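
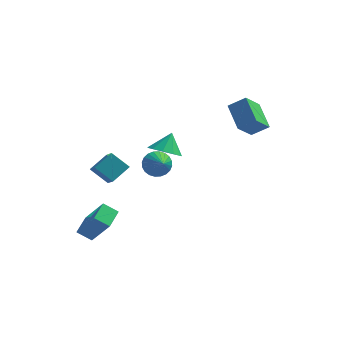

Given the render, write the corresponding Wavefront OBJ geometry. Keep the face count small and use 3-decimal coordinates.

v -0.424 -1.007 2.279
v 0.484 -0.784 1.927
v -0.196 -0.233 3.361
v 0.087 -0.363 1.71
v -0.506 -0.189 1.71
v -1.068 -0.327 1.928
v -1.384 -0.725 2.28
v -1.333 -1.231 2.631
v -0.936 -1.651 2.848
v -0.343 -1.826 2.848
v 0.219 -1.688 2.63
v 0.535 -1.29 2.278
v -3.093 -3.013 0.671
v -2.463 -4.27 1.696
v -4.127 -2.849 1.507
v -3.497 -4.106 2.532
v -2.403 -2.114 1.348
v -1.773 -3.371 2.373
v -3.437 -1.95 2.184
v -2.807 -3.207 3.209
v -1.92 3.382 -1.681
v -1.612 3.017 -2.456
v -1.32 2.438 -0.999
v -1.349 3.242 -2.376
v -1.173 3.488 -2.19
v -1.111 3.718 -1.927
v -1.172 3.897 -1.626
v -1.346 3.997 -1.334
v -1.608 4.004 -1.094
v -1.918 3.916 -0.944
v -2.227 3.747 -0.906
v -2.49 3.522 -0.986
v -2.666 3.276 -1.172
v -2.729 3.046 -1.435
v -2.668 2.867 -1.736
v -2.493 2.767 -2.028
v -2.231 2.76 -2.268
v -1.922 2.848 -2.418
v 2.185 3.273 3.798
v 3.177 3.434 4.489
v 2.763 4.336 2.72
v 3.756 4.497 3.412
v 3.044 1.883 2.888
v 4.037 2.044 3.58
v 3.623 2.946 1.811
v 4.615 3.107 2.502
v -4.618 -4.05 -2.862
v -3.434 -4.633 -1.126
v -4.466 -2.77 -2.535
v -3.283 -3.353 -0.8
v -3.777 -4.007 -3.42
v -2.594 -4.59 -1.685
v -3.626 -2.727 -3.094
v -2.442 -3.31 -1.358
f 2 1 4
f 2 4 3
f 4 1 5
f 4 5 3
f 5 1 6
f 5 6 3
f 6 1 7
f 6 7 3
f 7 1 8
f 7 8 3
f 8 1 9
f 8 9 3
f 9 1 10
f 9 10 3
f 10 1 11
f 10 11 3
f 11 1 12
f 11 12 3
f 12 1 2
f 12 2 3
f 14 16 13
f 17 14 13
f 13 16 15
f 15 17 13
f 14 20 16
f 18 14 17
f 18 20 14
f 16 20 15
f 19 17 15
f 15 20 19
f 19 18 17
f 20 18 19
f 22 21 24
f 22 24 23
f 24 21 25
f 24 25 23
f 25 21 26
f 25 26 23
f 26 21 27
f 26 27 23
f 27 21 28
f 27 28 23
f 28 21 29
f 28 29 23
f 29 21 30
f 29 30 23
f 30 21 31
f 30 31 23
f 31 21 32
f 31 32 23
f 32 21 33
f 32 33 23
f 33 21 34
f 33 34 23
f 34 21 35
f 34 35 23
f 35 21 36
f 35 36 23
f 36 21 37
f 36 37 23
f 37 21 38
f 37 38 23
f 38 21 22
f 38 22 23
f 40 42 39
f 43 40 39
f 39 42 41
f 41 43 39
f 40 46 42
f 44 40 43
f 44 46 40
f 42 46 41
f 45 43 41
f 41 46 45
f 45 44 43
f 46 44 45
f 48 50 47
f 51 48 47
f 47 50 49
f 49 51 47
f 48 54 50
f 52 48 51
f 52 54 48
f 50 54 49
f 53 51 49
f 49 54 53
f 53 52 51
f 54 52 53



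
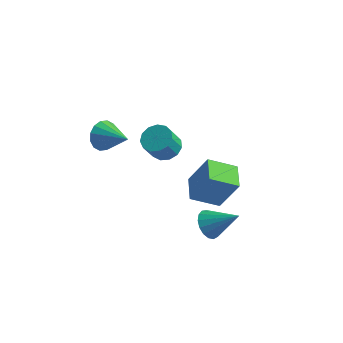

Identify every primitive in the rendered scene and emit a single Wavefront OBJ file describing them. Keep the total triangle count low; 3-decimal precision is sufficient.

v -3.27 -0.141 3.183
v -2.834 0.403 2.662
v -1.77 -0.659 3.897
v -2.926 0.644 3.031
v -3.111 0.675 3.441
v -3.338 0.487 3.782
v -3.547 0.131 3.962
v -3.681 -0.298 3.933
v -3.706 -0.684 3.704
v -3.613 -0.926 3.335
v -3.429 -0.956 2.925
v -3.202 -0.769 2.585
v -2.993 -0.413 2.404
v -2.859 0.016 2.433
v 2.879 -2.034 0.274
v 3.336 -1.787 -0.36
v 4.301 -1.866 1.366
v 3.187 -1.454 -0.216
v 2.967 -1.253 0.04
v 2.726 -1.232 0.35
v 2.521 -1.395 0.642
v 2.398 -1.704 0.85
v 2.385 -2.088 0.927
v 2.485 -2.461 0.854
v 2.676 -2.735 0.648
v 2.913 -2.849 0.357
v 3.142 -2.777 0.047
v 3.311 -2.534 -0.211
v 3.381 -2.177 -0.358
v -1.195 2.638 0.521
v -0.737 1.963 0.281
v -1.007 1.368 1.439
v -1.465 2.042 1.679
v -0.434 2.26 0.504
v -0.704 1.664 1.662
v -0.373 2.676 0.733
v -0.643 2.081 1.891
v -0.572 3.08 0.894
v -0.843 2.485 2.052
v -0.97 3.344 0.937
v -1.24 2.749 2.095
v -1.439 3.384 0.847
v -1.709 2.788 2.006
v -1.83 3.186 0.655
v -2.101 2.591 1.813
v -2.02 2.815 0.419
v -2.29 2.219 1.578
v -1.948 2.387 0.216
v -2.218 1.792 1.375
v -1.636 2.039 0.11
v -1.907 1.443 1.268
v -1.185 1.881 0.134
v -1.455 1.285 1.292
v 1.26 -0.366 0.054
v 2.174 -0.189 1.824
v 0.688 0.889 0.224
v 1.603 1.066 1.994
v 2.537 0.314 -0.674
v 3.452 0.491 1.096
v 1.966 1.569 -0.504
v 2.88 1.746 1.266
f 2 1 4
f 2 4 3
f 4 1 5
f 4 5 3
f 5 1 6
f 5 6 3
f 6 1 7
f 6 7 3
f 7 1 8
f 7 8 3
f 8 1 9
f 8 9 3
f 9 1 10
f 9 10 3
f 10 1 11
f 10 11 3
f 11 1 12
f 11 12 3
f 12 1 13
f 12 13 3
f 13 1 14
f 13 14 3
f 14 1 2
f 14 2 3
f 16 15 18
f 16 18 17
f 18 15 19
f 18 19 17
f 19 15 20
f 19 20 17
f 20 15 21
f 20 21 17
f 21 15 22
f 21 22 17
f 22 15 23
f 22 23 17
f 23 15 24
f 23 24 17
f 24 15 25
f 24 25 17
f 25 15 26
f 25 26 17
f 26 15 27
f 26 27 17
f 27 15 28
f 27 28 17
f 28 15 29
f 28 29 17
f 29 15 16
f 29 16 17
f 31 30 34
f 31 34 32
f 32 34 35
f 32 35 33
f 34 30 36
f 34 36 35
f 35 36 37
f 35 37 33
f 36 30 38
f 36 38 37
f 37 38 39
f 37 39 33
f 38 30 40
f 38 40 39
f 39 40 41
f 39 41 33
f 40 30 42
f 40 42 41
f 41 42 43
f 41 43 33
f 42 30 44
f 42 44 43
f 43 44 45
f 43 45 33
f 44 30 46
f 44 46 45
f 45 46 47
f 45 47 33
f 46 30 48
f 46 48 47
f 47 48 49
f 47 49 33
f 48 30 50
f 48 50 49
f 49 50 51
f 49 51 33
f 50 30 52
f 50 52 51
f 51 52 53
f 51 53 33
f 52 30 31
f 52 31 53
f 53 31 32
f 53 32 33
f 55 57 54
f 58 55 54
f 54 57 56
f 56 58 54
f 55 61 57
f 59 55 58
f 59 61 55
f 57 61 56
f 60 58 56
f 56 61 60
f 60 59 58
f 61 59 60



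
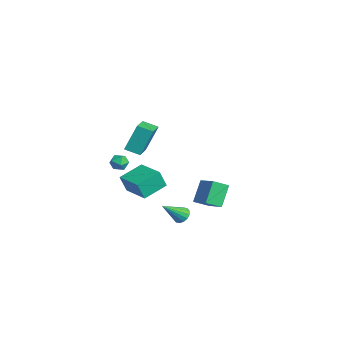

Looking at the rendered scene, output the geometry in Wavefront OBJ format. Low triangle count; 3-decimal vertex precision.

v -2.209 2.705 -3.62
v -2.204 1.705 -3.094
v -0.783 3.038 -3.002
v -0.777 2.038 -2.476
v -1.463 2.002 -4.964
v -1.457 1.002 -4.438
v -0.036 2.335 -4.346
v -0.031 1.335 -3.82
v 1.265 -3.655 2.58
v 1.104 -2.845 4.236
v 1.75 -2.862 2.239
v 1.589 -2.052 3.895
v 2.991 -4.468 3.145
v 2.83 -3.658 4.801
v 3.476 -3.675 2.804
v 3.315 -2.865 4.46
v 1.955 -0.777 -3.426
v 2.541 -0.608 -3.404
v 2.285 -2.063 -2.254
v 2.398 -0.439 -3.179
v 2.137 -0.36 -3.019
v 1.827 -0.394 -2.969
v 1.552 -0.53 -3.041
v 1.384 -0.732 -3.216
v 1.37 -0.947 -3.447
v 1.512 -1.116 -3.673
v 1.773 -1.194 -3.832
v 2.083 -1.161 -3.883
v 2.359 -1.025 -3.811
v 2.526 -0.822 -3.636
v -1.461 -3.661 -0.08
v -1.04 -3.231 -0.301
v -0.68 -4.229 0.301
v -0.259 -3.799 0.08
v -0.649 -3.646 0.566
v -1.131 -3.295 0.33
v -0.589 -4.165 -0.33
v -1.071 -3.814 -0.566
v -0.501 -3.542 -0.456
v -0.538 -3.221 0.098
v -1.182 -4.239 -0.098
v -1.219 -3.918 0.456
v 1.239 -3.87 -1.205
v 1.261 -4.289 -0.049
v 0.7 -2.407 -0.665
v 0.722 -2.826 0.491
v 2.978 -3.294 -1.031
v 3 -3.713 0.125
v 2.439 -1.831 -0.491
v 2.461 -2.25 0.665
f 2 4 1
f 5 2 1
f 1 4 3
f 3 5 1
f 2 8 4
f 6 2 5
f 6 8 2
f 4 8 3
f 7 5 3
f 3 8 7
f 7 6 5
f 8 6 7
f 10 12 9
f 13 10 9
f 9 12 11
f 11 13 9
f 10 16 12
f 14 10 13
f 14 16 10
f 12 16 11
f 15 13 11
f 11 16 15
f 15 14 13
f 16 14 15
f 18 17 20
f 18 20 19
f 20 17 21
f 20 21 19
f 21 17 22
f 21 22 19
f 22 17 23
f 22 23 19
f 23 17 24
f 23 24 19
f 24 17 25
f 24 25 19
f 25 17 26
f 25 26 19
f 26 17 27
f 26 27 19
f 27 17 28
f 27 28 19
f 28 17 29
f 28 29 19
f 29 17 30
f 29 30 19
f 30 17 18
f 30 18 19
f 31 42 36
f 31 36 32
f 31 32 38
f 31 38 41
f 31 41 42
f 32 36 40
f 36 42 35
f 42 41 33
f 41 38 37
f 38 32 39
f 34 40 35
f 34 35 33
f 34 33 37
f 34 37 39
f 34 39 40
f 35 40 36
f 33 35 42
f 37 33 41
f 39 37 38
f 40 39 32
f 44 46 43
f 47 44 43
f 43 46 45
f 45 47 43
f 44 50 46
f 48 44 47
f 48 50 44
f 46 50 45
f 49 47 45
f 45 50 49
f 49 48 47
f 50 48 49



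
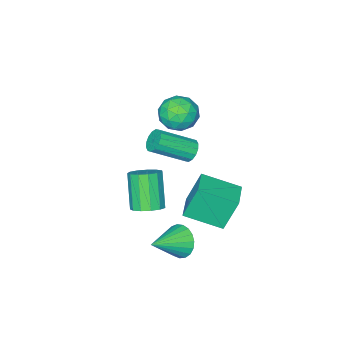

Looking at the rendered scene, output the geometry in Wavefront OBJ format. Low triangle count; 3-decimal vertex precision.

v -0.189 -1.217 -4.043
v 0.577 -1.352 -3.816
v -0.066 -2.259 -2.19
v -0.831 -2.123 -2.417
v 0.459 -0.949 -3.638
v -0.183 -1.855 -2.011
v 0.136 -0.631 -3.589
v -0.506 -1.537 -1.962
v -0.29 -0.498 -3.683
v -0.933 -1.405 -2.056
v -0.685 -0.594 -3.892
v -1.327 -1.501 -2.266
v -0.921 -0.888 -4.15
v -1.564 -1.794 -2.523
v -0.926 -1.286 -4.373
v -1.568 -2.192 -2.746
v -0.696 -1.662 -4.492
v -1.338 -2.568 -2.865
v -0.305 -1.897 -4.468
v -0.948 -2.803 -2.841
v 0.123 -1.916 -4.31
v -0.52 -2.822 -2.683
v 0.451 -1.713 -4.067
v -0.191 -2.619 -2.44
v 0.423 1.618 -3.985
v 0.763 1.286 -4.737
v 2.037 1.522 -3.215
v 0.808 1.65 -4.787
v 0.786 2.008 -4.697
v 0.702 2.299 -4.485
v 0.57 2.472 -4.186
v 0.412 2.498 -3.852
v 0.257 2.371 -3.541
v 0.13 2.114 -3.307
v 0.053 1.772 -3.19
v 0.041 1.402 -3.21
v 0.095 1.07 -3.365
v 0.206 0.833 -3.626
v 0.354 0.731 -3.95
v 0.514 0.783 -4.279
v 0.659 0.979 -4.558
v -3.931 -2.437 -2.952
v -3.486 -2.105 -3.291
v -1.985 -3.031 -2.227
v -2.429 -3.363 -1.888
v -3.555 -1.911 -3.024
v -2.054 -2.838 -1.96
v -3.725 -1.858 -2.739
v -2.224 -2.785 -1.675
v -3.95 -1.96 -2.51
v -2.448 -2.887 -1.446
v -4.169 -2.19 -2.4
v -2.668 -3.116 -1.336
v -4.325 -2.486 -2.438
v -2.824 -3.412 -1.374
v -4.375 -2.769 -2.613
v -2.874 -3.695 -1.549
v -4.306 -2.962 -2.88
v -2.805 -3.889 -1.816
v -4.136 -3.015 -3.165
v -2.635 -3.942 -2.101
v -3.912 -2.913 -3.394
v -2.41 -3.84 -2.33
v -3.692 -2.684 -3.504
v -2.191 -3.61 -2.44
v -3.536 -2.388 -3.466
v -2.035 -3.314 -2.402
v -2.16 1.86 -3.384
v -2.744 2.207 -1.663
v -1.092 2.795 -3.21
v -1.676 3.142 -1.489
v -1.024 0.438 -2.711
v -1.608 0.785 -0.99
v 0.044 1.373 -2.537
v -0.54 1.72 -0.816
v -2.613 -0.672 1.219
v -1.695 -0.342 1.436
v -2.345 -1.998 2.104
v -1.427 -1.668 2.321
v -2.227 -1.203 2.697
v -2.393 -0.383 2.15
v -1.647 -1.957 1.39
v -1.813 -1.137 0.843
v -1.098 -1.136 1.542
v -1.457 -0.67 2.349
v -2.583 -1.67 1.191
v -2.942 -1.204 1.998
v -2.177 -0.39 1.25
v -1.863 -1.95 2.29
v -2.333 -1.676 2.511
v -1.794 -1.482 2.638
v -2.587 -0.415 1.67
v -2.048 -0.221 1.797
v -2.361 -0.727 2.538
v -1.992 -2.119 1.743
v -1.453 -1.925 1.87
v -2.246 -0.858 0.902
v -1.707 -0.664 1.029
v -1.679 -1.613 1.002
v -1.287 -0.664 1.44
v -1.13 -1.443 1.96
v -1.259 -1.613 1.413
v -1.356 -1.131 1.091
v -1.498 -0.39 1.914
v -1.341 -1.169 2.434
v -1.811 -0.895 2.655
v -1.908 -0.414 2.334
v -1.147 -0.856 1.976
v -2.699 -1.171 1.106
v -2.542 -1.95 1.626
v -2.132 -1.926 1.206
v -2.229 -1.445 0.885
v -2.91 -0.897 1.58
v -2.753 -1.676 2.1
v -2.684 -1.209 2.449
v -2.781 -0.727 2.127
v -2.893 -1.484 1.564
f 2 1 5
f 2 5 3
f 3 5 6
f 3 6 4
f 5 1 7
f 5 7 6
f 6 7 8
f 6 8 4
f 7 1 9
f 7 9 8
f 8 9 10
f 8 10 4
f 9 1 11
f 9 11 10
f 10 11 12
f 10 12 4
f 11 1 13
f 11 13 12
f 12 13 14
f 12 14 4
f 13 1 15
f 13 15 14
f 14 15 16
f 14 16 4
f 15 1 17
f 15 17 16
f 16 17 18
f 16 18 4
f 17 1 19
f 17 19 18
f 18 19 20
f 18 20 4
f 19 1 21
f 19 21 20
f 20 21 22
f 20 22 4
f 21 1 23
f 21 23 22
f 22 23 24
f 22 24 4
f 23 1 2
f 23 2 24
f 24 2 3
f 24 3 4
f 26 25 28
f 26 28 27
f 28 25 29
f 28 29 27
f 29 25 30
f 29 30 27
f 30 25 31
f 30 31 27
f 31 25 32
f 31 32 27
f 32 25 33
f 32 33 27
f 33 25 34
f 33 34 27
f 34 25 35
f 34 35 27
f 35 25 36
f 35 36 27
f 36 25 37
f 36 37 27
f 37 25 38
f 37 38 27
f 38 25 39
f 38 39 27
f 39 25 40
f 39 40 27
f 40 25 41
f 40 41 27
f 41 25 26
f 41 26 27
f 43 42 46
f 43 46 44
f 44 46 47
f 44 47 45
f 46 42 48
f 46 48 47
f 47 48 49
f 47 49 45
f 48 42 50
f 48 50 49
f 49 50 51
f 49 51 45
f 50 42 52
f 50 52 51
f 51 52 53
f 51 53 45
f 52 42 54
f 52 54 53
f 53 54 55
f 53 55 45
f 54 42 56
f 54 56 55
f 55 56 57
f 55 57 45
f 56 42 58
f 56 58 57
f 57 58 59
f 57 59 45
f 58 42 60
f 58 60 59
f 59 60 61
f 59 61 45
f 60 42 62
f 60 62 61
f 61 62 63
f 61 63 45
f 62 42 64
f 62 64 63
f 63 64 65
f 63 65 45
f 64 42 66
f 64 66 65
f 65 66 67
f 65 67 45
f 66 42 43
f 66 43 67
f 67 43 44
f 67 44 45
f 69 71 68
f 72 69 68
f 68 71 70
f 70 72 68
f 69 75 71
f 73 69 72
f 73 75 69
f 71 75 70
f 74 72 70
f 70 75 74
f 74 73 72
f 75 73 74
f 76 113 92
f 113 87 116
f 92 116 81
f 113 116 92
f 76 92 88
f 92 81 93
f 88 93 77
f 92 93 88
f 76 88 97
f 88 77 98
f 97 98 83
f 88 98 97
f 76 97 109
f 97 83 112
f 109 112 86
f 97 112 109
f 76 109 113
f 109 86 117
f 113 117 87
f 109 117 113
f 77 93 104
f 93 81 107
f 104 107 85
f 93 107 104
f 81 116 94
f 116 87 115
f 94 115 80
f 116 115 94
f 87 117 114
f 117 86 110
f 114 110 78
f 117 110 114
f 86 112 111
f 112 83 99
f 111 99 82
f 112 99 111
f 83 98 103
f 98 77 100
f 103 100 84
f 98 100 103
f 79 105 91
f 105 85 106
f 91 106 80
f 105 106 91
f 79 91 89
f 91 80 90
f 89 90 78
f 91 90 89
f 79 89 96
f 89 78 95
f 96 95 82
f 89 95 96
f 79 96 101
f 96 82 102
f 101 102 84
f 96 102 101
f 79 101 105
f 101 84 108
f 105 108 85
f 101 108 105
f 80 106 94
f 106 85 107
f 94 107 81
f 106 107 94
f 78 90 114
f 90 80 115
f 114 115 87
f 90 115 114
f 82 95 111
f 95 78 110
f 111 110 86
f 95 110 111
f 84 102 103
f 102 82 99
f 103 99 83
f 102 99 103
f 85 108 104
f 108 84 100
f 104 100 77
f 108 100 104



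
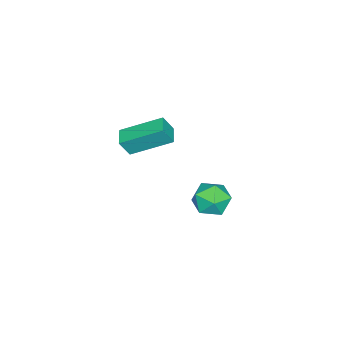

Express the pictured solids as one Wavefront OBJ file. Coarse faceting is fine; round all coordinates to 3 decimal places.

v 1.221 3.768 -2.49
v 2.196 3.908 -2.405
v 1.304 2.552 -1.455
v 2.279 2.692 -1.37
v 1.651 3.361 -1.004
v 1.599 4.113 -1.644
v 1.901 2.347 -2.216
v 1.849 3.099 -2.856
v 2.616 3.03 -2.236
v 2.461 3.656 -1.487
v 1.039 2.804 -2.373
v 0.884 3.43 -1.624
v 3.563 0.23 2.511
v 3.85 -0.129 3.354
v 2.924 1.953 3.462
v 3.211 1.595 4.305
v 4.349 0.585 2.395
v 4.636 0.227 3.238
v 3.71 2.309 3.346
v 3.997 1.95 4.189
f 1 12 6
f 1 6 2
f 1 2 8
f 1 8 11
f 1 11 12
f 2 6 10
f 6 12 5
f 12 11 3
f 11 8 7
f 8 2 9
f 4 10 5
f 4 5 3
f 4 3 7
f 4 7 9
f 4 9 10
f 5 10 6
f 3 5 12
f 7 3 11
f 9 7 8
f 10 9 2
f 14 16 13
f 17 14 13
f 13 16 15
f 15 17 13
f 14 20 16
f 18 14 17
f 18 20 14
f 16 20 15
f 19 17 15
f 15 20 19
f 19 18 17
f 20 18 19



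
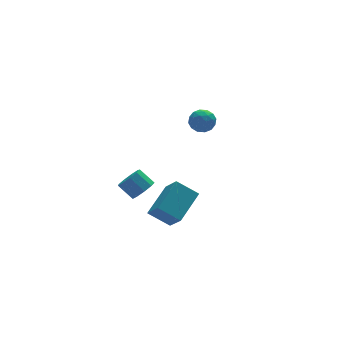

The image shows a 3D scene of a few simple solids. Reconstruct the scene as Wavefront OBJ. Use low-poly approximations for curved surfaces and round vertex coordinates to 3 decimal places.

v -2.378 -4.405 -2.27
v -0.782 -3.297 -1.349
v -2.491 -3.298 -3.407
v -0.895 -2.19 -2.486
v -1.385 -5.15 -3.094
v 0.211 -4.042 -2.173
v -1.498 -4.043 -4.231
v 0.098 -2.935 -3.31
v 3.433 3.931 -1.771
v 4.284 4.034 -1.866
v 3.596 2.546 -1.814
v 4.447 2.649 -1.909
v 4.069 2.85 -1.16
v 3.968 3.706 -1.134
v 3.912 2.874 -2.546
v 3.811 3.73 -2.52
v 4.58 3.381 -2.345
v 4.677 3.366 -1.488
v 3.203 3.214 -2.192
v 3.3 3.199 -1.335
v 3.844 4.104 -1.815
v 4.036 2.476 -1.865
v 3.814 2.594 -1.425
v 4.314 2.655 -1.481
v 3.658 3.911 -1.384
v 4.158 3.972 -1.44
v 4.032 3.276 -1.025
v 3.722 2.608 -2.24
v 4.222 2.669 -2.296
v 3.566 3.925 -2.199
v 4.066 3.986 -2.255
v 3.848 3.304 -2.655
v 4.518 3.781 -2.152
v 4.614 2.967 -2.177
v 4.3 3.099 -2.552
v 4.24 3.602 -2.536
v 4.575 3.772 -1.648
v 4.671 2.958 -1.674
v 4.449 3.076 -1.234
v 4.39 3.579 -1.218
v 4.749 3.388 -1.93
v 3.209 3.622 -2.006
v 3.305 2.808 -2.032
v 3.49 3.001 -2.462
v 3.431 3.504 -2.446
v 3.266 3.613 -1.503
v 3.362 2.799 -1.528
v 3.64 2.978 -1.144
v 3.58 3.481 -1.128
v 3.131 3.192 -1.75
v -2.522 -2.882 -1.842
v -2.257 -3.328 -1.246
v -2.794 -2.624 -0.481
v -3.058 -2.178 -1.078
v -1.901 -2.937 -1.356
v -2.438 -2.233 -0.592
v -1.835 -2.52 -1.694
v -2.372 -1.816 -0.929
v -2.091 -2.273 -2.101
v -2.627 -1.568 -1.336
v -2.548 -2.31 -2.387
v -3.084 -1.606 -1.622
v -2.992 -2.616 -2.418
v -3.529 -1.911 -1.653
v -3.217 -3.045 -2.18
v -3.754 -2.341 -1.415
v -3.116 -3.399 -1.784
v -3.653 -2.695 -1.019
v -2.737 -3.511 -1.415
v -3.274 -2.806 -0.65
f 2 4 1
f 5 2 1
f 1 4 3
f 3 5 1
f 2 8 4
f 6 2 5
f 6 8 2
f 4 8 3
f 7 5 3
f 3 8 7
f 7 6 5
f 8 6 7
f 9 46 25
f 46 20 49
f 25 49 14
f 46 49 25
f 9 25 21
f 25 14 26
f 21 26 10
f 25 26 21
f 9 21 30
f 21 10 31
f 30 31 16
f 21 31 30
f 9 30 42
f 30 16 45
f 42 45 19
f 30 45 42
f 9 42 46
f 42 19 50
f 46 50 20
f 42 50 46
f 10 26 37
f 26 14 40
f 37 40 18
f 26 40 37
f 14 49 27
f 49 20 48
f 27 48 13
f 49 48 27
f 20 50 47
f 50 19 43
f 47 43 11
f 50 43 47
f 19 45 44
f 45 16 32
f 44 32 15
f 45 32 44
f 16 31 36
f 31 10 33
f 36 33 17
f 31 33 36
f 12 38 24
f 38 18 39
f 24 39 13
f 38 39 24
f 12 24 22
f 24 13 23
f 22 23 11
f 24 23 22
f 12 22 29
f 22 11 28
f 29 28 15
f 22 28 29
f 12 29 34
f 29 15 35
f 34 35 17
f 29 35 34
f 12 34 38
f 34 17 41
f 38 41 18
f 34 41 38
f 13 39 27
f 39 18 40
f 27 40 14
f 39 40 27
f 11 23 47
f 23 13 48
f 47 48 20
f 23 48 47
f 15 28 44
f 28 11 43
f 44 43 19
f 28 43 44
f 17 35 36
f 35 15 32
f 36 32 16
f 35 32 36
f 18 41 37
f 41 17 33
f 37 33 10
f 41 33 37
f 52 51 55
f 52 55 53
f 53 55 56
f 53 56 54
f 55 51 57
f 55 57 56
f 56 57 58
f 56 58 54
f 57 51 59
f 57 59 58
f 58 59 60
f 58 60 54
f 59 51 61
f 59 61 60
f 60 61 62
f 60 62 54
f 61 51 63
f 61 63 62
f 62 63 64
f 62 64 54
f 63 51 65
f 63 65 64
f 64 65 66
f 64 66 54
f 65 51 67
f 65 67 66
f 66 67 68
f 66 68 54
f 67 51 69
f 67 69 68
f 68 69 70
f 68 70 54
f 69 51 52
f 69 52 70
f 70 52 53
f 70 53 54



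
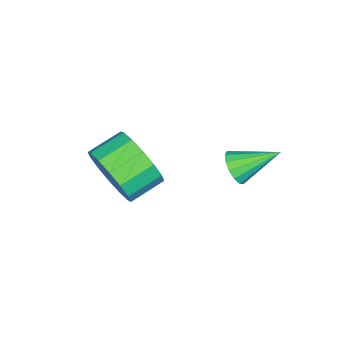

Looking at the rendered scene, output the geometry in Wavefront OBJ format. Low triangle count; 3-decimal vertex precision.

v -0.776 -2.625 2.63
v -0.295 -2.268 3.455
v -1.283 -1.817 3.836
v -1.764 -2.175 3.01
v -0.257 -1.882 3.097
v -1.245 -1.431 3.477
v -0.358 -1.695 2.614
v -1.345 -1.245 2.994
v -0.571 -1.758 2.135
v -1.558 -1.307 2.515
v -0.839 -2.052 1.788
v -1.826 -1.602 2.168
v -1.09 -2.501 1.667
v -2.077 -2.05 2.048
v -1.257 -2.983 1.804
v -2.245 -2.532 2.185
v -1.295 -3.369 2.163
v -2.283 -2.918 2.543
v -1.195 -3.555 2.646
v -2.182 -3.105 3.026
v -0.982 -3.493 3.125
v -1.969 -3.042 3.505
v -0.714 -3.198 3.472
v -1.701 -2.748 3.852
v -0.463 -2.75 3.592
v -1.45 -2.299 3.973
v -3.085 0.08 2.585
v -2.761 -0.038 3.063
v -3.775 1.14 3.315
v -2.601 0.172 2.909
v -2.571 0.357 2.668
v -2.679 0.468 2.405
v -2.896 0.475 2.19
v -3.164 0.376 2.081
v -3.41 0.198 2.107
v -3.57 -0.012 2.261
v -3.6 -0.197 2.502
v -3.492 -0.308 2.766
v -3.275 -0.315 2.981
v -3.007 -0.216 3.09
f 2 1 5
f 2 5 3
f 3 5 6
f 3 6 4
f 5 1 7
f 5 7 6
f 6 7 8
f 6 8 4
f 7 1 9
f 7 9 8
f 8 9 10
f 8 10 4
f 9 1 11
f 9 11 10
f 10 11 12
f 10 12 4
f 11 1 13
f 11 13 12
f 12 13 14
f 12 14 4
f 13 1 15
f 13 15 14
f 14 15 16
f 14 16 4
f 15 1 17
f 15 17 16
f 16 17 18
f 16 18 4
f 17 1 19
f 17 19 18
f 18 19 20
f 18 20 4
f 19 1 21
f 19 21 20
f 20 21 22
f 20 22 4
f 21 1 23
f 21 23 22
f 22 23 24
f 22 24 4
f 23 1 25
f 23 25 24
f 24 25 26
f 24 26 4
f 25 1 2
f 25 2 26
f 26 2 3
f 26 3 4
f 28 27 30
f 28 30 29
f 30 27 31
f 30 31 29
f 31 27 32
f 31 32 29
f 32 27 33
f 32 33 29
f 33 27 34
f 33 34 29
f 34 27 35
f 34 35 29
f 35 27 36
f 35 36 29
f 36 27 37
f 36 37 29
f 37 27 38
f 37 38 29
f 38 27 39
f 38 39 29
f 39 27 40
f 39 40 29
f 40 27 28
f 40 28 29



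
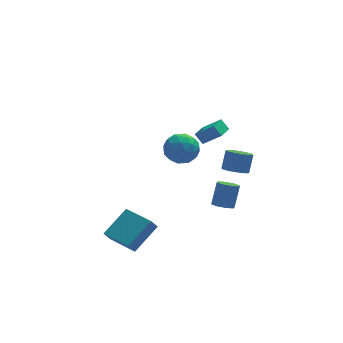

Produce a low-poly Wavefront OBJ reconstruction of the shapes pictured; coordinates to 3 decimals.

v 3.323 0.109 -0.591
v 4.135 0.048 -0.837
v 4.528 0.61 0.326
v 3.717 0.671 0.571
v 4.001 0.442 -0.982
v 4.395 1.003 0.181
v 3.686 0.746 -1.022
v 4.08 1.308 0.141
v 3.273 0.88 -0.947
v 3.667 1.441 0.216
v 2.874 0.807 -0.776
v 3.268 1.369 0.386
v 2.595 0.547 -0.556
v 2.989 1.109 0.606
v 2.512 0.17 -0.346
v 2.905 0.732 0.817
v 2.645 -0.223 -0.201
v 3.039 0.338 0.962
v 2.96 -0.528 -0.161
v 3.354 0.034 1.002
v 3.373 -0.661 -0.236
v 3.767 -0.1 0.927
v 3.772 -0.589 -0.406
v 4.166 -0.027 0.756
v 4.051 -0.329 -0.626
v 4.445 0.233 0.536
v 1.634 3.369 0.677
v 2.661 2.819 1.637
v 2.363 4.39 0.481
v 3.391 3.84 1.441
v 2.029 2.96 0.019
v 3.057 2.41 0.979
v 2.759 3.981 -0.177
v 3.786 3.431 0.783
v 2.089 -1.821 -2.138
v 2.593 -2.332 -2.077
v 3.074 -1.691 -0.681
v 2.571 -1.179 -0.742
v 2.776 -1.886 -2.345
v 3.257 -1.245 -0.949
v 2.557 -1.402 -2.491
v 3.038 -0.761 -1.095
v 2.064 -1.163 -2.431
v 2.545 -0.522 -1.035
v 1.586 -1.309 -2.199
v 2.067 -0.668 -0.803
v 1.403 -1.755 -1.931
v 1.884 -1.114 -0.535
v 1.622 -2.239 -1.785
v 2.103 -1.598 -0.389
v 2.115 -2.478 -1.845
v 2.596 -1.837 -0.449
v -4.231 -5.017 -2.139
v -2.696 -4.04 -0.974
v -5.294 -3.155 -2.299
v -3.76 -2.179 -1.133
v -3.82 -4.841 -2.827
v -2.286 -3.865 -1.661
v -4.884 -2.98 -2.986
v -3.349 -2.003 -1.821
v -0.106 -0.808 3.811
v 0.666 -1.58 3.497
v -1.426 -1.8 3.003
v -0.654 -2.572 2.689
v -0.925 -2.453 3.786
v -0.11 -1.84 4.285
v -0.65 -1.54 2.215
v 0.165 -0.927 2.714
v 0.329 -2.032 2.511
v 0.16 -2.596 3.481
v -0.92 -0.784 3.019
v -1.089 -1.348 3.989
v 0.395 -1.107 3.725
v -1.155 -2.273 2.775
v -1.315 -2.203 3.42
v -0.861 -2.657 3.235
v -0.06 -1.26 4.188
v 0.394 -1.714 4.003
v -0.541 -2.227 4.173
v -1.154 -1.666 2.497
v -0.7 -2.12 2.312
v 0.101 -0.723 3.265
v 0.555 -1.177 3.08
v -0.219 -1.153 2.327
v 0.652 -1.826 2.961
v -0.124 -2.409 2.486
v -0.122 -1.803 2.207
v 0.357 -1.442 2.501
v 0.552 -2.158 3.531
v -0.224 -2.741 3.056
v -0.383 -2.671 3.701
v 0.096 -2.311 3.994
v 0.354 -2.424 2.952
v -0.536 -0.639 3.444
v -1.312 -1.222 2.969
v -0.856 -1.069 2.506
v -0.377 -0.709 2.799
v -0.636 -0.971 4.014
v -1.412 -1.554 3.539
v -1.117 -1.938 3.999
v -0.638 -1.577 4.293
v -1.114 -0.956 3.548
f 2 1 5
f 2 5 3
f 3 5 6
f 3 6 4
f 5 1 7
f 5 7 6
f 6 7 8
f 6 8 4
f 7 1 9
f 7 9 8
f 8 9 10
f 8 10 4
f 9 1 11
f 9 11 10
f 10 11 12
f 10 12 4
f 11 1 13
f 11 13 12
f 12 13 14
f 12 14 4
f 13 1 15
f 13 15 14
f 14 15 16
f 14 16 4
f 15 1 17
f 15 17 16
f 16 17 18
f 16 18 4
f 17 1 19
f 17 19 18
f 18 19 20
f 18 20 4
f 19 1 21
f 19 21 20
f 20 21 22
f 20 22 4
f 21 1 23
f 21 23 22
f 22 23 24
f 22 24 4
f 23 1 25
f 23 25 24
f 24 25 26
f 24 26 4
f 25 1 2
f 25 2 26
f 26 2 3
f 26 3 4
f 28 30 27
f 31 28 27
f 27 30 29
f 29 31 27
f 28 34 30
f 32 28 31
f 32 34 28
f 30 34 29
f 33 31 29
f 29 34 33
f 33 32 31
f 34 32 33
f 36 35 39
f 36 39 37
f 37 39 40
f 37 40 38
f 39 35 41
f 39 41 40
f 40 41 42
f 40 42 38
f 41 35 43
f 41 43 42
f 42 43 44
f 42 44 38
f 43 35 45
f 43 45 44
f 44 45 46
f 44 46 38
f 45 35 47
f 45 47 46
f 46 47 48
f 46 48 38
f 47 35 49
f 47 49 48
f 48 49 50
f 48 50 38
f 49 35 51
f 49 51 50
f 50 51 52
f 50 52 38
f 51 35 36
f 51 36 52
f 52 36 37
f 52 37 38
f 54 56 53
f 57 54 53
f 53 56 55
f 55 57 53
f 54 60 56
f 58 54 57
f 58 60 54
f 56 60 55
f 59 57 55
f 55 60 59
f 59 58 57
f 60 58 59
f 61 98 77
f 98 72 101
f 77 101 66
f 98 101 77
f 61 77 73
f 77 66 78
f 73 78 62
f 77 78 73
f 61 73 82
f 73 62 83
f 82 83 68
f 73 83 82
f 61 82 94
f 82 68 97
f 94 97 71
f 82 97 94
f 61 94 98
f 94 71 102
f 98 102 72
f 94 102 98
f 62 78 89
f 78 66 92
f 89 92 70
f 78 92 89
f 66 101 79
f 101 72 100
f 79 100 65
f 101 100 79
f 72 102 99
f 102 71 95
f 99 95 63
f 102 95 99
f 71 97 96
f 97 68 84
f 96 84 67
f 97 84 96
f 68 83 88
f 83 62 85
f 88 85 69
f 83 85 88
f 64 90 76
f 90 70 91
f 76 91 65
f 90 91 76
f 64 76 74
f 76 65 75
f 74 75 63
f 76 75 74
f 64 74 81
f 74 63 80
f 81 80 67
f 74 80 81
f 64 81 86
f 81 67 87
f 86 87 69
f 81 87 86
f 64 86 90
f 86 69 93
f 90 93 70
f 86 93 90
f 65 91 79
f 91 70 92
f 79 92 66
f 91 92 79
f 63 75 99
f 75 65 100
f 99 100 72
f 75 100 99
f 67 80 96
f 80 63 95
f 96 95 71
f 80 95 96
f 69 87 88
f 87 67 84
f 88 84 68
f 87 84 88
f 70 93 89
f 93 69 85
f 89 85 62
f 93 85 89



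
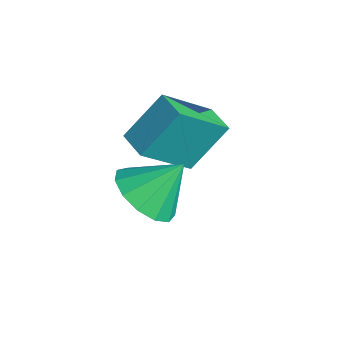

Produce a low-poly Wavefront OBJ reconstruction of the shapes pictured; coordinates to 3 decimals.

v -1.16 -2.856 -2.878
v -0.693 -2.339 -3.448
v -0.96 -1.984 -1.922
v -1.176 -2.189 -3.483
v -1.655 -2.251 -3.326
v -1.976 -2.505 -3.027
v -2.038 -2.871 -2.681
v -1.822 -3.231 -2.397
v -1.396 -3.473 -2.267
v -0.895 -3.519 -2.33
v -0.478 -3.354 -2.568
v -0.278 -3.031 -2.904
v -0.358 -2.653 -3.232
v -3.961 -2.107 -3.547
v -3.992 -1.072 -2.407
v -4.057 -0.732 -4.796
v -4.088 0.302 -3.656
v -3.112 -2.062 -3.564
v -3.143 -1.028 -2.424
v -3.208 -0.688 -4.813
v -3.239 0.347 -3.673
f 2 1 4
f 2 4 3
f 4 1 5
f 4 5 3
f 5 1 6
f 5 6 3
f 6 1 7
f 6 7 3
f 7 1 8
f 7 8 3
f 8 1 9
f 8 9 3
f 9 1 10
f 9 10 3
f 10 1 11
f 10 11 3
f 11 1 12
f 11 12 3
f 12 1 13
f 12 13 3
f 13 1 2
f 13 2 3
f 15 17 14
f 18 15 14
f 14 17 16
f 16 18 14
f 15 21 17
f 19 15 18
f 19 21 15
f 17 21 16
f 20 18 16
f 16 21 20
f 20 19 18
f 21 19 20



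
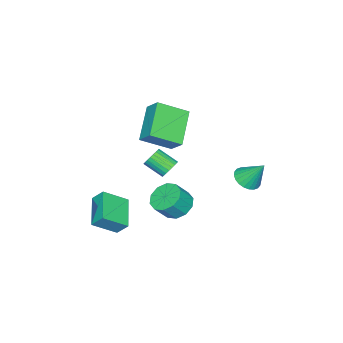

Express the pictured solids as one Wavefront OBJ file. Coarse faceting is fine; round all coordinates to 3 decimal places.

v 1.045 -0.372 -2.06
v 1.688 -0.519 -2.58
v 2.299 -0.816 -1.74
v 1.655 -0.668 -1.22
v 1.716 -0.024 -2.426
v 2.327 -0.321 -1.586
v 1.488 0.338 -2.132
v 2.099 0.042 -1.292
v 1.091 0.429 -1.811
v 1.701 0.133 -0.971
v 0.675 0.214 -1.585
v 1.286 -0.082 -0.745
v 0.401 -0.224 -1.54
v 1.012 -0.521 -0.7
v 0.373 -0.719 -1.694
v 0.984 -1.016 -0.854
v 0.601 -1.082 -1.988
v 1.212 -1.378 -1.148
v 0.999 -1.173 -2.309
v 1.609 -1.469 -1.469
v 1.414 -0.958 -2.535
v 2.025 -1.254 -1.695
v -4.222 -3.749 -0.2
v -3.164 -4.867 0.632
v -3.983 -2.984 0.524
v -2.925 -4.102 1.356
v -2.615 -3.118 -1.396
v -1.557 -4.236 -0.564
v -2.376 -2.353 -0.672
v -1.318 -3.471 0.16
v 1.227 -3.599 -3.336
v 1.145 -3.028 -2.698
v 2.571 -2.696 -3.972
v 2.489 -2.125 -3.334
v 2.131 -4.375 -2.526
v 2.049 -3.804 -1.888
v 3.475 -3.472 -3.162
v 3.393 -2.901 -2.524
v -2.379 1.228 -1.675
v -1.69 1.439 -1.789
v -2.441 2.072 -0.485
v -1.833 1.636 -1.936
v -2.06 1.771 -2.044
v -2.335 1.823 -2.095
v -2.617 1.784 -2.082
v -2.863 1.661 -2.008
v -3.035 1.472 -1.882
v -3.107 1.245 -1.725
v -3.068 1.016 -1.561
v -2.924 0.819 -1.413
v -2.698 0.684 -1.306
v -2.422 0.633 -1.254
v -2.14 0.671 -1.267
v -1.895 0.795 -1.342
v -1.723 0.984 -1.467
v -1.651 1.21 -1.624
v 2.625 0.241 1.57
v 3.131 0.37 1.658
v 3.261 -0.531 2.238
v 2.755 -0.661 2.15
v 3.038 0.461 1.819
v 3.168 -0.441 2.399
v 2.882 0.517 1.942
v 3.012 -0.384 2.522
v 2.686 0.532 2.008
v 2.816 -0.369 2.589
v 2.482 0.502 2.008
v 2.612 -0.399 2.588
v 2.299 0.433 1.941
v 2.429 -0.469 2.521
v 2.166 0.334 1.817
v 2.296 -0.567 2.398
v 2.102 0.221 1.656
v 2.232 -0.68 2.237
v 2.119 0.111 1.482
v 2.249 -0.79 2.062
v 2.212 0.021 1.321
v 2.342 -0.881 1.901
v 2.368 -0.036 1.198
v 2.498 -0.937 1.778
v 2.564 -0.051 1.131
v 2.694 -0.952 1.712
v 2.768 -0.021 1.132
v 2.898 -0.922 1.712
v 2.951 0.049 1.199
v 3.081 -0.853 1.779
v 3.084 0.147 1.322
v 3.214 -0.754 1.903
v 3.148 0.26 1.483
v 3.278 -0.641 2.064
f 2 1 5
f 2 5 3
f 3 5 6
f 3 6 4
f 5 1 7
f 5 7 6
f 6 7 8
f 6 8 4
f 7 1 9
f 7 9 8
f 8 9 10
f 8 10 4
f 9 1 11
f 9 11 10
f 10 11 12
f 10 12 4
f 11 1 13
f 11 13 12
f 12 13 14
f 12 14 4
f 13 1 15
f 13 15 14
f 14 15 16
f 14 16 4
f 15 1 17
f 15 17 16
f 16 17 18
f 16 18 4
f 17 1 19
f 17 19 18
f 18 19 20
f 18 20 4
f 19 1 21
f 19 21 20
f 20 21 22
f 20 22 4
f 21 1 2
f 21 2 22
f 22 2 3
f 22 3 4
f 24 26 23
f 27 24 23
f 23 26 25
f 25 27 23
f 24 30 26
f 28 24 27
f 28 30 24
f 26 30 25
f 29 27 25
f 25 30 29
f 29 28 27
f 30 28 29
f 32 34 31
f 35 32 31
f 31 34 33
f 33 35 31
f 32 38 34
f 36 32 35
f 36 38 32
f 34 38 33
f 37 35 33
f 33 38 37
f 37 36 35
f 38 36 37
f 40 39 42
f 40 42 41
f 42 39 43
f 42 43 41
f 43 39 44
f 43 44 41
f 44 39 45
f 44 45 41
f 45 39 46
f 45 46 41
f 46 39 47
f 46 47 41
f 47 39 48
f 47 48 41
f 48 39 49
f 48 49 41
f 49 39 50
f 49 50 41
f 50 39 51
f 50 51 41
f 51 39 52
f 51 52 41
f 52 39 53
f 52 53 41
f 53 39 54
f 53 54 41
f 54 39 55
f 54 55 41
f 55 39 56
f 55 56 41
f 56 39 40
f 56 40 41
f 58 57 61
f 58 61 59
f 59 61 62
f 59 62 60
f 61 57 63
f 61 63 62
f 62 63 64
f 62 64 60
f 63 57 65
f 63 65 64
f 64 65 66
f 64 66 60
f 65 57 67
f 65 67 66
f 66 67 68
f 66 68 60
f 67 57 69
f 67 69 68
f 68 69 70
f 68 70 60
f 69 57 71
f 69 71 70
f 70 71 72
f 70 72 60
f 71 57 73
f 71 73 72
f 72 73 74
f 72 74 60
f 73 57 75
f 73 75 74
f 74 75 76
f 74 76 60
f 75 57 77
f 75 77 76
f 76 77 78
f 76 78 60
f 77 57 79
f 77 79 78
f 78 79 80
f 78 80 60
f 79 57 81
f 79 81 80
f 80 81 82
f 80 82 60
f 81 57 83
f 81 83 82
f 82 83 84
f 82 84 60
f 83 57 85
f 83 85 84
f 84 85 86
f 84 86 60
f 85 57 87
f 85 87 86
f 86 87 88
f 86 88 60
f 87 57 89
f 87 89 88
f 88 89 90
f 88 90 60
f 89 57 58
f 89 58 90
f 90 58 59
f 90 59 60



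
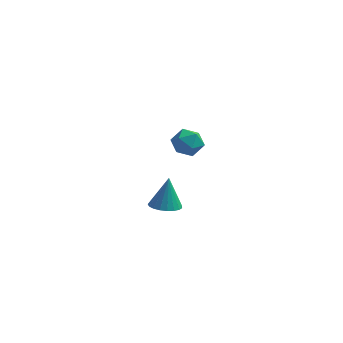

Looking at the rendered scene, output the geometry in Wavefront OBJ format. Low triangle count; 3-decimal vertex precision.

v -2.69 -3.371 0.759
v -1.894 -3.022 0.619
v -2.61 -2.849 2.521
v -2.115 -2.739 0.546
v -2.436 -2.567 0.509
v -2.8 -2.533 0.515
v -3.145 -2.644 0.564
v -3.412 -2.881 0.646
v -3.553 -3.203 0.748
v -3.546 -3.553 0.851
v -3.39 -3.873 0.939
v -3.113 -4.105 0.995
v -2.763 -4.211 1.011
v -2.4 -4.171 0.983
v -2.088 -3.994 0.916
v -1.879 -3.708 0.822
v -1.811 -3.364 0.717
v -3.568 4.566 0.604
v -2.678 4.52 1.055
v -3.562 2.96 0.425
v -2.672 2.914 0.876
v -3.484 3.163 1.401
v -3.489 4.155 1.511
v -2.751 3.325 -0.031
v -2.756 4.317 0.079
v -2.173 3.753 0.662
v -2.626 3.652 1.547
v -3.614 3.828 -0.067
v -4.067 3.727 0.818
f 2 1 4
f 2 4 3
f 4 1 5
f 4 5 3
f 5 1 6
f 5 6 3
f 6 1 7
f 6 7 3
f 7 1 8
f 7 8 3
f 8 1 9
f 8 9 3
f 9 1 10
f 9 10 3
f 10 1 11
f 10 11 3
f 11 1 12
f 11 12 3
f 12 1 13
f 12 13 3
f 13 1 14
f 13 14 3
f 14 1 15
f 14 15 3
f 15 1 16
f 15 16 3
f 16 1 17
f 16 17 3
f 17 1 2
f 17 2 3
f 18 29 23
f 18 23 19
f 18 19 25
f 18 25 28
f 18 28 29
f 19 23 27
f 23 29 22
f 29 28 20
f 28 25 24
f 25 19 26
f 21 27 22
f 21 22 20
f 21 20 24
f 21 24 26
f 21 26 27
f 22 27 23
f 20 22 29
f 24 20 28
f 26 24 25
f 27 26 19



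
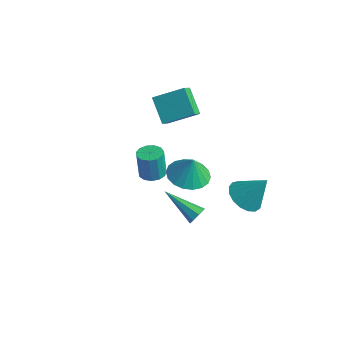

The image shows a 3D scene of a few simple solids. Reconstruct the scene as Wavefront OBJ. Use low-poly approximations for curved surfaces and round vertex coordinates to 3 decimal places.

v 3.159 3.005 -3.047
v 4.026 2.661 -3.434
v 4.041 3.575 -1.573
v 4 3.117 -3.594
v 3.781 3.546 -3.629
v 3.42 3.852 -3.531
v 2.999 3.964 -3.322
v 2.614 3.856 -3.05
v 2.354 3.553 -2.777
v 2.279 3.124 -2.566
v 2.405 2.669 -2.465
v 2.703 2.29 -2.498
v 3.106 2.075 -2.656
v 3.521 2.073 -2.904
v 3.853 2.285 -3.185
v -2.211 2.915 1.823
v -1.953 2.13 2.578
v -1.038 3.956 2.504
v -0.779 3.17 3.26
v -1.121 2.33 0.84
v -0.862 1.544 1.596
v 0.053 3.37 1.522
v 0.311 2.585 2.277
v -1.933 2.073 -3.682
v -1.432 2.574 -3.636
v -1.645 2.647 -2.112
v -2.147 2.147 -2.158
v -1.778 2.766 -3.693
v -1.991 2.839 -2.17
v -2.173 2.738 -3.747
v -2.386 2.812 -2.224
v -2.492 2.5 -3.781
v -2.706 2.573 -2.257
v -2.634 2.126 -3.782
v -2.848 2.199 -2.259
v -2.554 1.735 -3.752
v -2.767 1.808 -2.229
v -2.276 1.452 -3.7
v -2.489 1.525 -2.176
v -1.89 1.366 -3.641
v -2.103 1.439 -2.118
v -1.517 1.505 -3.596
v -1.73 1.578 -2.073
v -1.277 1.824 -3.578
v -1.49 1.897 -2.054
v -1.245 2.222 -3.592
v -1.458 2.296 -2.069
v 2.994 -1.383 2.466
v 3.821 -0.763 2.28
v 3.206 -1.297 3.694
v 3.469 -0.458 2.319
v 3.023 -0.336 2.388
v 2.572 -0.421 2.472
v 2.204 -0.697 2.554
v 1.992 -1.109 2.619
v 1.979 -1.575 2.654
v 2.167 -2.002 2.651
v 2.519 -2.308 2.612
v 2.964 -2.429 2.544
v 3.416 -2.344 2.46
v 3.784 -2.068 2.377
v 3.996 -1.657 2.312
v 4.009 -1.191 2.277
v 1.738 1.01 -3.95
v 1.97 0.808 -3.482
v -0.198 0.87 -3.05
v 1.941 1.236 -3.479
v 1.792 1.531 -3.752
v 1.612 1.521 -4.141
v 1.506 1.212 -4.418
v 1.536 0.785 -4.421
v 1.684 0.489 -4.148
v 1.864 0.499 -3.759
f 2 1 4
f 2 4 3
f 4 1 5
f 4 5 3
f 5 1 6
f 5 6 3
f 6 1 7
f 6 7 3
f 7 1 8
f 7 8 3
f 8 1 9
f 8 9 3
f 9 1 10
f 9 10 3
f 10 1 11
f 10 11 3
f 11 1 12
f 11 12 3
f 12 1 13
f 12 13 3
f 13 1 14
f 13 14 3
f 14 1 15
f 14 15 3
f 15 1 2
f 15 2 3
f 17 19 16
f 20 17 16
f 16 19 18
f 18 20 16
f 17 23 19
f 21 17 20
f 21 23 17
f 19 23 18
f 22 20 18
f 18 23 22
f 22 21 20
f 23 21 22
f 25 24 28
f 25 28 26
f 26 28 29
f 26 29 27
f 28 24 30
f 28 30 29
f 29 30 31
f 29 31 27
f 30 24 32
f 30 32 31
f 31 32 33
f 31 33 27
f 32 24 34
f 32 34 33
f 33 34 35
f 33 35 27
f 34 24 36
f 34 36 35
f 35 36 37
f 35 37 27
f 36 24 38
f 36 38 37
f 37 38 39
f 37 39 27
f 38 24 40
f 38 40 39
f 39 40 41
f 39 41 27
f 40 24 42
f 40 42 41
f 41 42 43
f 41 43 27
f 42 24 44
f 42 44 43
f 43 44 45
f 43 45 27
f 44 24 46
f 44 46 45
f 45 46 47
f 45 47 27
f 46 24 25
f 46 25 47
f 47 25 26
f 47 26 27
f 49 48 51
f 49 51 50
f 51 48 52
f 51 52 50
f 52 48 53
f 52 53 50
f 53 48 54
f 53 54 50
f 54 48 55
f 54 55 50
f 55 48 56
f 55 56 50
f 56 48 57
f 56 57 50
f 57 48 58
f 57 58 50
f 58 48 59
f 58 59 50
f 59 48 60
f 59 60 50
f 60 48 61
f 60 61 50
f 61 48 62
f 61 62 50
f 62 48 63
f 62 63 50
f 63 48 49
f 63 49 50
f 65 64 67
f 65 67 66
f 67 64 68
f 67 68 66
f 68 64 69
f 68 69 66
f 69 64 70
f 69 70 66
f 70 64 71
f 70 71 66
f 71 64 72
f 71 72 66
f 72 64 73
f 72 73 66
f 73 64 65
f 73 65 66



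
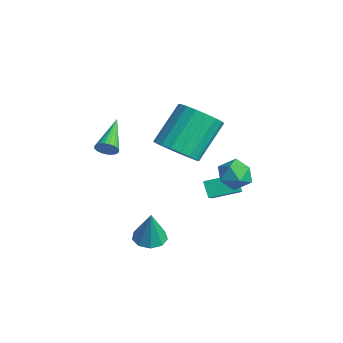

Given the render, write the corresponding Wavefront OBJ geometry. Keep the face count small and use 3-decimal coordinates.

v -0.909 -3.678 2.94
v -0.566 -3.486 3.265
v -2.191 -2.702 3.72
v -0.557 -3.347 3.105
v -0.61 -3.265 2.916
v -0.714 -3.255 2.732
v -0.852 -3.317 2.583
v -1 -3.442 2.496
v -1.132 -3.607 2.486
v -1.225 -3.785 2.554
v -1.264 -3.944 2.689
v -1.242 -4.057 2.867
v -1.162 -4.104 3.058
v -1.038 -4.078 3.228
v -0.892 -3.982 3.348
v -0.749 -3.834 3.398
v -0.633 -3.658 3.368
v 2.829 0.783 2.896
v 3.198 0.191 2.506
v 1.722 0.489 2.294
v 2.091 -0.103 1.904
v 1.967 -0.16 2.692
v 2.651 0.022 3.063
v 2.269 0.658 1.737
v 2.953 0.84 2.108
v 2.852 0.114 1.789
v 2.665 -0.391 2.379
v 2.255 1.071 2.421
v 2.068 0.566 3.011
v 3.232 -3.611 0.354
v 3.861 -3.851 0.202
v 3.568 -3.689 1.866
v 3.869 -3.379 0.225
v 3.579 -3.016 0.308
v 3.127 -2.932 0.413
v 2.724 -3.165 0.49
v 2.559 -3.607 0.504
v 2.709 -4.051 0.448
v 3.104 -4.289 0.348
v 3.559 -4.21 0.251
v -1.167 -0.556 1.847
v -0.261 -0.741 2.345
v -0.848 0.65 3.931
v -1.753 0.836 3.433
v -0.155 -0.38 2.067
v -0.742 1.011 3.653
v -0.25 -0.054 1.746
v -0.836 1.337 3.332
v -0.526 0.172 1.445
v -1.113 1.564 3.031
v -0.929 0.255 1.224
v -1.516 1.647 2.81
v -1.379 0.177 1.126
v -1.966 1.569 2.711
v -1.787 -0.046 1.17
v -2.374 1.345 2.756
v -2.072 -0.37 1.349
v -2.659 1.021 2.935
v -2.178 -0.731 1.627
v -2.765 0.66 3.213
v -2.084 -1.057 1.948
v -2.67 0.334 3.534
v -1.807 -1.284 2.249
v -2.394 0.108 3.835
v -1.404 -1.367 2.47
v -1.991 0.025 4.056
v -0.954 -1.289 2.569
v -1.541 0.103 4.154
v -0.546 -1.065 2.524
v -1.133 0.326 4.11
v 0.385 0.111 0.76
v 1.244 -0.458 1.469
v 0.831 1.224 1.114
v 1.689 0.655 1.822
v 0.911 0.105 0.118
v 1.769 -0.464 0.826
v 1.356 1.218 0.471
v 2.215 0.649 1.18
f 2 1 4
f 2 4 3
f 4 1 5
f 4 5 3
f 5 1 6
f 5 6 3
f 6 1 7
f 6 7 3
f 7 1 8
f 7 8 3
f 8 1 9
f 8 9 3
f 9 1 10
f 9 10 3
f 10 1 11
f 10 11 3
f 11 1 12
f 11 12 3
f 12 1 13
f 12 13 3
f 13 1 14
f 13 14 3
f 14 1 15
f 14 15 3
f 15 1 16
f 15 16 3
f 16 1 17
f 16 17 3
f 17 1 2
f 17 2 3
f 18 29 23
f 18 23 19
f 18 19 25
f 18 25 28
f 18 28 29
f 19 23 27
f 23 29 22
f 29 28 20
f 28 25 24
f 25 19 26
f 21 27 22
f 21 22 20
f 21 20 24
f 21 24 26
f 21 26 27
f 22 27 23
f 20 22 29
f 24 20 28
f 26 24 25
f 27 26 19
f 31 30 33
f 31 33 32
f 33 30 34
f 33 34 32
f 34 30 35
f 34 35 32
f 35 30 36
f 35 36 32
f 36 30 37
f 36 37 32
f 37 30 38
f 37 38 32
f 38 30 39
f 38 39 32
f 39 30 40
f 39 40 32
f 40 30 31
f 40 31 32
f 42 41 45
f 42 45 43
f 43 45 46
f 43 46 44
f 45 41 47
f 45 47 46
f 46 47 48
f 46 48 44
f 47 41 49
f 47 49 48
f 48 49 50
f 48 50 44
f 49 41 51
f 49 51 50
f 50 51 52
f 50 52 44
f 51 41 53
f 51 53 52
f 52 53 54
f 52 54 44
f 53 41 55
f 53 55 54
f 54 55 56
f 54 56 44
f 55 41 57
f 55 57 56
f 56 57 58
f 56 58 44
f 57 41 59
f 57 59 58
f 58 59 60
f 58 60 44
f 59 41 61
f 59 61 60
f 60 61 62
f 60 62 44
f 61 41 63
f 61 63 62
f 62 63 64
f 62 64 44
f 63 41 65
f 63 65 64
f 64 65 66
f 64 66 44
f 65 41 67
f 65 67 66
f 66 67 68
f 66 68 44
f 67 41 69
f 67 69 68
f 68 69 70
f 68 70 44
f 69 41 42
f 69 42 70
f 70 42 43
f 70 43 44
f 72 74 71
f 75 72 71
f 71 74 73
f 73 75 71
f 72 78 74
f 76 72 75
f 76 78 72
f 74 78 73
f 77 75 73
f 73 78 77
f 77 76 75
f 78 76 77



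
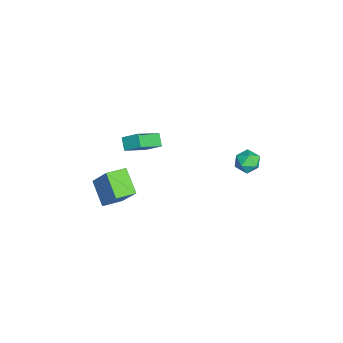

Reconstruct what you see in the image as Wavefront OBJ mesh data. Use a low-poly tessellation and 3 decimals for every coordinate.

v 2.785 -4.825 -3.568
v 3.695 -4.103 -1.854
v 2.283 -3.782 -3.74
v 3.193 -3.061 -2.026
v 4.047 -4.359 -4.434
v 4.957 -3.638 -2.72
v 3.545 -3.317 -4.606
v 4.455 -2.595 -2.892
v 1.61 -3.23 -1.023
v 1.946 -2.389 -0.381
v 0.688 -2.096 -2.023
v 1.024 -1.256 -1.38
v 2.256 -3.124 -1.5
v 2.592 -2.284 -0.857
v 1.334 -1.991 -2.499
v 1.67 -1.15 -1.857
v 3.019 3.816 -2.576
v 3.466 3.639 -1.978
v 2.294 2.841 -2.322
v 2.741 2.664 -1.724
v 2.305 3.295 -1.703
v 2.753 3.898 -1.861
v 3.007 2.582 -2.439
v 3.455 3.185 -2.597
v 3.459 2.877 -1.894
v 3.025 3.317 -1.439
v 2.735 3.163 -2.861
v 2.301 3.603 -2.406
f 2 4 1
f 5 2 1
f 1 4 3
f 3 5 1
f 2 8 4
f 6 2 5
f 6 8 2
f 4 8 3
f 7 5 3
f 3 8 7
f 7 6 5
f 8 6 7
f 10 12 9
f 13 10 9
f 9 12 11
f 11 13 9
f 10 16 12
f 14 10 13
f 14 16 10
f 12 16 11
f 15 13 11
f 11 16 15
f 15 14 13
f 16 14 15
f 17 28 22
f 17 22 18
f 17 18 24
f 17 24 27
f 17 27 28
f 18 22 26
f 22 28 21
f 28 27 19
f 27 24 23
f 24 18 25
f 20 26 21
f 20 21 19
f 20 19 23
f 20 23 25
f 20 25 26
f 21 26 22
f 19 21 28
f 23 19 27
f 25 23 24
f 26 25 18



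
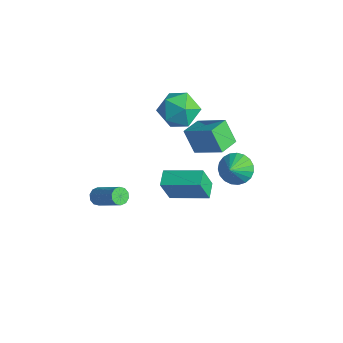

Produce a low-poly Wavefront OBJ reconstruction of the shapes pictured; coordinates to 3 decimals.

v -2.029 2.403 0.744
v -0.518 2.936 1.747
v -2.343 3.513 0.628
v -0.833 4.046 1.631
v -1.267 2.494 -0.451
v 0.243 3.027 0.552
v -1.582 3.604 -0.567
v -0.071 4.137 0.436
v 1.701 2.703 0.679
v 2.219 3.351 1.002
v 2.159 1.937 1.481
v 1.915 3.385 1.209
v 1.573 3.302 1.324
v 1.253 3.115 1.328
v 1.011 2.857 1.22
v 0.889 2.573 1.018
v 0.906 2.31 0.758
v 1.061 2.116 0.484
v 1.327 2.023 0.243
v 1.657 2.048 0.078
v 1.995 2.186 0.017
v 2.282 2.413 0.07
v 2.469 2.691 0.229
v 2.523 2.971 0.465
v 2.434 3.204 0.739
v -0.806 0.821 -1.54
v -0.84 0.272 -0.102
v 0.707 2.074 -1.026
v 0.673 1.524 0.412
v -0.193 0.176 -1.772
v -0.227 -0.374 -0.334
v 1.32 1.428 -1.258
v 1.286 0.879 0.18
v -4.053 -1.399 -4.109
v -3.728 -1.593 -4.465
v -2.221 -1.294 -3.247
v -2.547 -1.101 -2.891
v -3.751 -1.276 -4.513
v -2.244 -0.978 -3.296
v -3.89 -1.006 -4.407
v -2.383 -0.708 -3.19
v -4.091 -0.887 -4.187
v -2.584 -0.588 -2.97
v -4.278 -0.963 -3.937
v -2.771 -0.664 -2.72
v -4.379 -1.206 -3.753
v -2.872 -0.907 -2.535
v -4.356 -1.522 -3.704
v -2.849 -1.224 -2.487
v -4.217 -1.792 -3.81
v -2.71 -1.494 -2.593
v -4.016 -1.912 -4.03
v -2.509 -1.613 -2.813
v -3.829 -1.836 -4.28
v -2.322 -1.537 -3.063
v -2.144 2.696 3.624
v -1.302 2.923 2.848
v -2.798 1.317 2.512
v -1.956 1.544 1.736
v -1.685 1.075 2.77
v -1.282 1.928 3.458
v -2.818 2.312 1.902
v -2.415 3.165 2.59
v -1.719 2.686 1.784
v -1.019 1.921 2.321
v -3.081 2.319 3.039
v -2.381 1.554 3.576
f 2 4 1
f 5 2 1
f 1 4 3
f 3 5 1
f 2 8 4
f 6 2 5
f 6 8 2
f 4 8 3
f 7 5 3
f 3 8 7
f 7 6 5
f 8 6 7
f 10 9 12
f 10 12 11
f 12 9 13
f 12 13 11
f 13 9 14
f 13 14 11
f 14 9 15
f 14 15 11
f 15 9 16
f 15 16 11
f 16 9 17
f 16 17 11
f 17 9 18
f 17 18 11
f 18 9 19
f 18 19 11
f 19 9 20
f 19 20 11
f 20 9 21
f 20 21 11
f 21 9 22
f 21 22 11
f 22 9 23
f 22 23 11
f 23 9 24
f 23 24 11
f 24 9 25
f 24 25 11
f 25 9 10
f 25 10 11
f 27 29 26
f 30 27 26
f 26 29 28
f 28 30 26
f 27 33 29
f 31 27 30
f 31 33 27
f 29 33 28
f 32 30 28
f 28 33 32
f 32 31 30
f 33 31 32
f 35 34 38
f 35 38 36
f 36 38 39
f 36 39 37
f 38 34 40
f 38 40 39
f 39 40 41
f 39 41 37
f 40 34 42
f 40 42 41
f 41 42 43
f 41 43 37
f 42 34 44
f 42 44 43
f 43 44 45
f 43 45 37
f 44 34 46
f 44 46 45
f 45 46 47
f 45 47 37
f 46 34 48
f 46 48 47
f 47 48 49
f 47 49 37
f 48 34 50
f 48 50 49
f 49 50 51
f 49 51 37
f 50 34 52
f 50 52 51
f 51 52 53
f 51 53 37
f 52 34 54
f 52 54 53
f 53 54 55
f 53 55 37
f 54 34 35
f 54 35 55
f 55 35 36
f 55 36 37
f 56 67 61
f 56 61 57
f 56 57 63
f 56 63 66
f 56 66 67
f 57 61 65
f 61 67 60
f 67 66 58
f 66 63 62
f 63 57 64
f 59 65 60
f 59 60 58
f 59 58 62
f 59 62 64
f 59 64 65
f 60 65 61
f 58 60 67
f 62 58 66
f 64 62 63
f 65 64 57



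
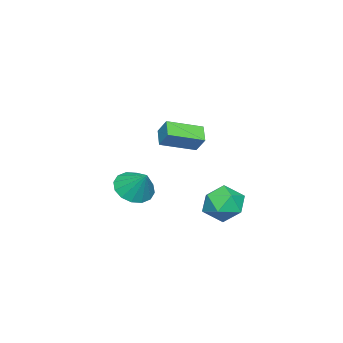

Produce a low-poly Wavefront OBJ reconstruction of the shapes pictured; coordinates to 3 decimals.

v 1.79 0.632 -0.455
v 2.77 0.495 -0.738
v 2.25 1.548 0.695
v 2.606 0.922 -1.012
v 2.223 1.271 -1.137
v 1.723 1.449 -1.079
v 1.242 1.408 -0.853
v 0.907 1.159 -0.521
v 0.809 0.769 -0.171
v 0.974 0.343 0.103
v 1.357 -0.007 0.228
v 1.856 -0.185 0.17
v 2.337 -0.144 -0.056
v 2.672 0.105 -0.388
v -1.617 4.654 -1.555
v -0.557 4.469 -1.13
v -1.363 3.271 -2.79
v -0.303 3.086 -2.365
v -1.234 2.83 -1.729
v -1.391 3.685 -0.965
v -0.529 4.055 -2.955
v -0.686 4.91 -2.191
v 0.115 4.099 -1.995
v -0.321 3.342 -1.237
v -1.599 4.398 -2.683
v -2.035 3.641 -1.925
v 2.523 4.167 2.889
v 1.834 3.74 3.404
v 2.764 4.723 3.672
v 2.075 4.296 4.187
v 3.685 2.924 3.413
v 2.996 2.497 3.928
v 3.926 3.48 4.196
v 3.237 3.053 4.711
f 2 1 4
f 2 4 3
f 4 1 5
f 4 5 3
f 5 1 6
f 5 6 3
f 6 1 7
f 6 7 3
f 7 1 8
f 7 8 3
f 8 1 9
f 8 9 3
f 9 1 10
f 9 10 3
f 10 1 11
f 10 11 3
f 11 1 12
f 11 12 3
f 12 1 13
f 12 13 3
f 13 1 14
f 13 14 3
f 14 1 2
f 14 2 3
f 15 26 20
f 15 20 16
f 15 16 22
f 15 22 25
f 15 25 26
f 16 20 24
f 20 26 19
f 26 25 17
f 25 22 21
f 22 16 23
f 18 24 19
f 18 19 17
f 18 17 21
f 18 21 23
f 18 23 24
f 19 24 20
f 17 19 26
f 21 17 25
f 23 21 22
f 24 23 16
f 28 30 27
f 31 28 27
f 27 30 29
f 29 31 27
f 28 34 30
f 32 28 31
f 32 34 28
f 30 34 29
f 33 31 29
f 29 34 33
f 33 32 31
f 34 32 33



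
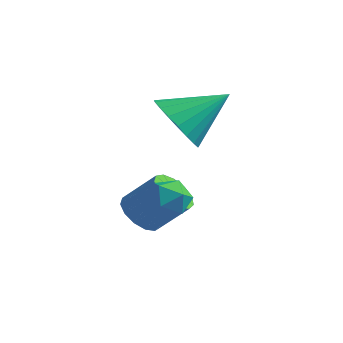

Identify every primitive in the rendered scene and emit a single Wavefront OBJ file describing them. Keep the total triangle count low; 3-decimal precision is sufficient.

v 0.612 0.881 2.143
v 1.312 0.931 1.502
v 1.388 1.999 3.077
v 1.064 1.211 1.374
v 0.737 1.433 1.38
v 0.389 1.56 1.517
v 0.08 1.57 1.762
v -0.138 1.461 2.073
v -0.225 1.251 2.396
v -0.168 0.978 2.676
v 0.024 0.688 2.863
v 0.317 0.431 2.926
v 0.662 0.253 2.853
v 0.998 0.183 2.658
v 1.268 0.234 2.373
v 1.424 0.397 2.049
v 1.439 0.643 1.741
v 1.927 -0.51 0.605
v 2.267 -0.736 1.1
v 2.153 -1.364 0.06
v 2.493 -1.59 0.555
v 1.854 -1.545 0.598
v 1.715 -1.018 0.935
v 2.705 -1.082 0.225
v 2.566 -0.555 0.562
v 2.748 -1.09 0.865
v 2.222 -1.376 1.095
v 2.198 -0.724 0.065
v 1.672 -1.01 0.295
v 0.636 -0.425 -0.577
v 1.141 -0.751 -0.874
v 1.909 -0.34 -0.02
v 1.404 -0.015 0.277
v 1.13 -0.407 -1.03
v 1.898 0.004 -0.175
v 0.962 -0.069 -1.042
v 1.73 0.342 -0.187
v 0.691 0.156 -0.906
v 1.459 0.567 -0.052
v 0.402 0.196 -0.666
v 1.17 0.607 0.188
v 0.188 0.039 -0.398
v 0.956 0.45 0.456
v 0.116 -0.265 -0.187
v 0.883 0.146 0.668
v 0.209 -0.621 -0.1
v 0.976 -0.21 0.755
v 0.437 -0.914 -0.164
v 1.205 -0.503 0.691
v 0.729 -1.052 -0.36
v 1.497 -0.641 0.495
v 0.991 -0.991 -0.624
v 1.759 -0.581 0.23
f 2 1 4
f 2 4 3
f 4 1 5
f 4 5 3
f 5 1 6
f 5 6 3
f 6 1 7
f 6 7 3
f 7 1 8
f 7 8 3
f 8 1 9
f 8 9 3
f 9 1 10
f 9 10 3
f 10 1 11
f 10 11 3
f 11 1 12
f 11 12 3
f 12 1 13
f 12 13 3
f 13 1 14
f 13 14 3
f 14 1 15
f 14 15 3
f 15 1 16
f 15 16 3
f 16 1 17
f 16 17 3
f 17 1 2
f 17 2 3
f 18 29 23
f 18 23 19
f 18 19 25
f 18 25 28
f 18 28 29
f 19 23 27
f 23 29 22
f 29 28 20
f 28 25 24
f 25 19 26
f 21 27 22
f 21 22 20
f 21 20 24
f 21 24 26
f 21 26 27
f 22 27 23
f 20 22 29
f 24 20 28
f 26 24 25
f 27 26 19
f 31 30 34
f 31 34 32
f 32 34 35
f 32 35 33
f 34 30 36
f 34 36 35
f 35 36 37
f 35 37 33
f 36 30 38
f 36 38 37
f 37 38 39
f 37 39 33
f 38 30 40
f 38 40 39
f 39 40 41
f 39 41 33
f 40 30 42
f 40 42 41
f 41 42 43
f 41 43 33
f 42 30 44
f 42 44 43
f 43 44 45
f 43 45 33
f 44 30 46
f 44 46 45
f 45 46 47
f 45 47 33
f 46 30 48
f 46 48 47
f 47 48 49
f 47 49 33
f 48 30 50
f 48 50 49
f 49 50 51
f 49 51 33
f 50 30 52
f 50 52 51
f 51 52 53
f 51 53 33
f 52 30 31
f 52 31 53
f 53 31 32
f 53 32 33



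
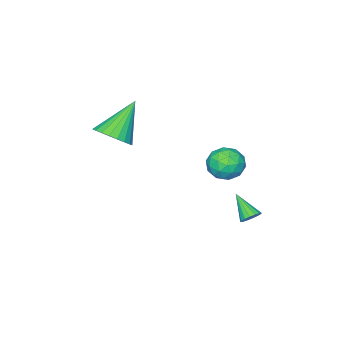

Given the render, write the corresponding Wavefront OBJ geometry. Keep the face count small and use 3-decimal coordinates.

v 0.796 4.15 -3.276
v 1.035 3.842 -3.59
v 0.604 3.11 -2.404
v 1.209 3.927 -3.45
v 1.289 4.064 -3.27
v 1.256 4.219 -3.091
v 1.117 4.359 -2.955
v 0.905 4.451 -2.892
v 0.669 4.474 -2.917
v 0.461 4.422 -3.024
v 0.33 4.309 -3.189
v 0.306 4.158 -3.374
v 0.394 4.006 -3.536
v 0.575 3.887 -3.639
v 0.806 3.828 -3.658
v 3.383 -1.349 0.373
v 3.983 -0.9 0.941
v 1.957 -1.411 1.927
v 3.804 -0.619 0.789
v 3.562 -0.448 0.573
v 3.292 -0.415 0.326
v 3.036 -0.524 0.087
v 2.833 -0.759 -0.108
v 2.714 -1.083 -0.231
v 2.697 -1.448 -0.261
v 2.784 -1.798 -0.195
v 2.962 -2.08 -0.042
v 3.205 -2.25 0.174
v 3.475 -2.284 0.42
v 3.73 -2.175 0.659
v 3.933 -1.94 0.855
v 4.053 -1.615 0.977
v 4.07 -1.25 1.008
v 1.727 4.561 0.767
v 2.274 4.516 0.102
v 1.846 3.184 0.958
v 2.393 3.139 0.293
v 2.633 3.531 1.023
v 2.559 4.382 0.904
v 1.561 3.318 0.156
v 1.487 4.169 0.037
v 2.171 3.748 -0.276
v 2.834 3.88 0.26
v 1.286 3.82 0.8
v 1.949 3.952 1.336
v 1.99 4.659 0.418
v 2.13 3.041 0.642
v 2.271 3.271 1.071
v 2.592 3.245 0.68
v 2.158 4.581 0.889
v 2.479 4.554 0.498
v 2.69 3.975 1.04
v 1.641 3.146 0.562
v 1.962 3.119 0.171
v 1.528 4.455 0.38
v 1.849 4.429 -0.011
v 1.43 3.725 0.02
v 2.251 4.181 -0.195
v 2.321 3.372 -0.083
v 1.832 3.477 -0.164
v 1.789 3.977 -0.233
v 2.64 4.259 0.12
v 2.711 3.45 0.232
v 2.851 3.68 0.661
v 2.808 4.18 0.591
v 2.58 3.807 -0.103
v 1.409 4.25 0.828
v 1.48 3.441 0.94
v 1.312 3.52 0.469
v 1.269 4.02 0.399
v 1.799 4.328 1.143
v 1.869 3.519 1.255
v 2.331 3.723 1.293
v 2.288 4.223 1.224
v 1.54 3.893 1.163
f 2 1 4
f 2 4 3
f 4 1 5
f 4 5 3
f 5 1 6
f 5 6 3
f 6 1 7
f 6 7 3
f 7 1 8
f 7 8 3
f 8 1 9
f 8 9 3
f 9 1 10
f 9 10 3
f 10 1 11
f 10 11 3
f 11 1 12
f 11 12 3
f 12 1 13
f 12 13 3
f 13 1 14
f 13 14 3
f 14 1 15
f 14 15 3
f 15 1 2
f 15 2 3
f 17 16 19
f 17 19 18
f 19 16 20
f 19 20 18
f 20 16 21
f 20 21 18
f 21 16 22
f 21 22 18
f 22 16 23
f 22 23 18
f 23 16 24
f 23 24 18
f 24 16 25
f 24 25 18
f 25 16 26
f 25 26 18
f 26 16 27
f 26 27 18
f 27 16 28
f 27 28 18
f 28 16 29
f 28 29 18
f 29 16 30
f 29 30 18
f 30 16 31
f 30 31 18
f 31 16 32
f 31 32 18
f 32 16 33
f 32 33 18
f 33 16 17
f 33 17 18
f 34 71 50
f 71 45 74
f 50 74 39
f 71 74 50
f 34 50 46
f 50 39 51
f 46 51 35
f 50 51 46
f 34 46 55
f 46 35 56
f 55 56 41
f 46 56 55
f 34 55 67
f 55 41 70
f 67 70 44
f 55 70 67
f 34 67 71
f 67 44 75
f 71 75 45
f 67 75 71
f 35 51 62
f 51 39 65
f 62 65 43
f 51 65 62
f 39 74 52
f 74 45 73
f 52 73 38
f 74 73 52
f 45 75 72
f 75 44 68
f 72 68 36
f 75 68 72
f 44 70 69
f 70 41 57
f 69 57 40
f 70 57 69
f 41 56 61
f 56 35 58
f 61 58 42
f 56 58 61
f 37 63 49
f 63 43 64
f 49 64 38
f 63 64 49
f 37 49 47
f 49 38 48
f 47 48 36
f 49 48 47
f 37 47 54
f 47 36 53
f 54 53 40
f 47 53 54
f 37 54 59
f 54 40 60
f 59 60 42
f 54 60 59
f 37 59 63
f 59 42 66
f 63 66 43
f 59 66 63
f 38 64 52
f 64 43 65
f 52 65 39
f 64 65 52
f 36 48 72
f 48 38 73
f 72 73 45
f 48 73 72
f 40 53 69
f 53 36 68
f 69 68 44
f 53 68 69
f 42 60 61
f 60 40 57
f 61 57 41
f 60 57 61
f 43 66 62
f 66 42 58
f 62 58 35
f 66 58 62



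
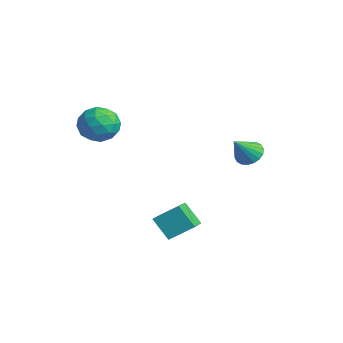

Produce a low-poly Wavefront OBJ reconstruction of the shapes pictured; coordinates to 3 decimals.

v 2.612 -0.442 -2.912
v 3.156 0.684 -2.064
v 3.488 -0.039 -4.008
v 4.031 1.087 -3.161
v 3.749 -1.407 -2.359
v 4.292 -0.281 -1.512
v 4.624 -1.004 -3.456
v 5.168 0.122 -2.608
v -0.16 -1.368 2.973
v 0.394 -2.014 2.19
v -1.794 -2.086 2.41
v -1.24 -2.732 1.627
v -1.119 -2.96 2.754
v -0.109 -2.516 3.102
v -1.291 -1.584 1.498
v -0.281 -1.14 1.846
v -0.305 -2.147 1.278
v -0.199 -2.998 2.055
v -1.201 -1.102 2.545
v -1.095 -1.953 3.322
v 0.26 -1.628 2.631
v -1.66 -2.472 1.969
v -1.589 -2.606 2.632
v -1.263 -2.986 2.172
v -0.035 -1.923 3.167
v 0.29 -2.303 2.707
v -0.599 -2.859 3.039
v -1.69 -1.797 1.893
v -1.365 -2.177 1.433
v -0.137 -1.114 2.428
v 0.189 -1.494 1.968
v -0.801 -1.241 1.561
v 0.175 -2.086 1.634
v -0.785 -2.508 1.304
v -0.815 -1.833 1.228
v -0.222 -1.572 1.432
v 0.238 -2.586 2.091
v -0.723 -3.008 1.76
v -0.651 -3.142 2.423
v -0.058 -2.881 2.627
v -0.173 -2.664 1.555
v -0.677 -1.092 2.84
v -1.638 -1.514 2.509
v -1.342 -1.219 1.973
v -0.749 -0.958 2.177
v -0.615 -1.592 3.296
v -1.575 -2.014 2.966
v -1.178 -2.528 3.168
v -0.585 -2.267 3.372
v -1.227 -1.436 3.045
v 2.782 4.452 0.296
v 3.575 4.598 0.218
v 3.098 3.388 1.504
v 3.472 4.843 0.461
v 3.232 5.011 0.671
v 2.904 5.068 0.808
v 2.551 5.003 0.842
v 2.244 4.829 0.769
v 2.043 4.58 0.602
v 1.989 4.306 0.375
v 2.093 4.061 0.132
v 2.332 3.893 -0.079
v 2.661 3.836 -0.215
v 3.014 3.901 -0.25
v 3.321 4.075 -0.177
v 3.521 4.324 -0.01
f 2 4 1
f 5 2 1
f 1 4 3
f 3 5 1
f 2 8 4
f 6 2 5
f 6 8 2
f 4 8 3
f 7 5 3
f 3 8 7
f 7 6 5
f 8 6 7
f 9 46 25
f 46 20 49
f 25 49 14
f 46 49 25
f 9 25 21
f 25 14 26
f 21 26 10
f 25 26 21
f 9 21 30
f 21 10 31
f 30 31 16
f 21 31 30
f 9 30 42
f 30 16 45
f 42 45 19
f 30 45 42
f 9 42 46
f 42 19 50
f 46 50 20
f 42 50 46
f 10 26 37
f 26 14 40
f 37 40 18
f 26 40 37
f 14 49 27
f 49 20 48
f 27 48 13
f 49 48 27
f 20 50 47
f 50 19 43
f 47 43 11
f 50 43 47
f 19 45 44
f 45 16 32
f 44 32 15
f 45 32 44
f 16 31 36
f 31 10 33
f 36 33 17
f 31 33 36
f 12 38 24
f 38 18 39
f 24 39 13
f 38 39 24
f 12 24 22
f 24 13 23
f 22 23 11
f 24 23 22
f 12 22 29
f 22 11 28
f 29 28 15
f 22 28 29
f 12 29 34
f 29 15 35
f 34 35 17
f 29 35 34
f 12 34 38
f 34 17 41
f 38 41 18
f 34 41 38
f 13 39 27
f 39 18 40
f 27 40 14
f 39 40 27
f 11 23 47
f 23 13 48
f 47 48 20
f 23 48 47
f 15 28 44
f 28 11 43
f 44 43 19
f 28 43 44
f 17 35 36
f 35 15 32
f 36 32 16
f 35 32 36
f 18 41 37
f 41 17 33
f 37 33 10
f 41 33 37
f 52 51 54
f 52 54 53
f 54 51 55
f 54 55 53
f 55 51 56
f 55 56 53
f 56 51 57
f 56 57 53
f 57 51 58
f 57 58 53
f 58 51 59
f 58 59 53
f 59 51 60
f 59 60 53
f 60 51 61
f 60 61 53
f 61 51 62
f 61 62 53
f 62 51 63
f 62 63 53
f 63 51 64
f 63 64 53
f 64 51 65
f 64 65 53
f 65 51 66
f 65 66 53
f 66 51 52
f 66 52 53



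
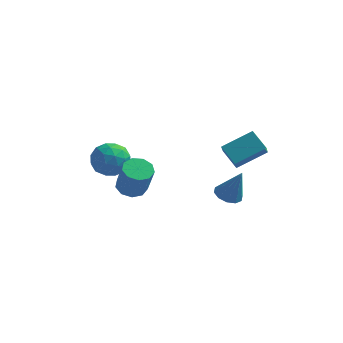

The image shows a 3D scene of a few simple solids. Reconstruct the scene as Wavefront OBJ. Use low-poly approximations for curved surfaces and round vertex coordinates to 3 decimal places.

v 2.771 2.492 0.761
v 1.833 3.244 1.553
v 2.694 3.365 -0.159
v 1.756 4.117 0.634
v 4.344 3.543 1.626
v 3.406 4.295 2.419
v 4.267 4.416 0.707
v 3.329 5.168 1.499
v 2.688 1.128 -0.846
v 3.469 0.959 -1.163
v 3.452 1.072 1.066
v 3.417 1.487 -1.127
v 3.086 1.877 -0.984
v 2.604 1.982 -0.787
v 2.153 1.76 -0.614
v 1.906 1.297 -0.529
v 1.958 0.769 -0.565
v 2.289 0.378 -0.708
v 2.772 0.274 -0.905
v 3.222 0.496 -1.078
v -2.177 -1.337 0.739
v -1.314 -1.183 0.536
v -0.779 -1.75 2.377
v -1.643 -1.903 2.581
v -1.57 -0.673 0.767
v -1.035 -1.24 2.609
v -2.11 -0.473 0.985
v -1.575 -1.04 2.827
v -2.682 -0.678 1.088
v -2.147 -1.245 2.93
v -3.017 -1.19 1.028
v -2.482 -1.757 2.87
v -2.96 -1.771 0.833
v -2.425 -2.338 2.674
v -2.537 -2.149 0.593
v -2.002 -2.716 2.435
v -1.945 -2.146 0.422
v -1.41 -2.713 2.264
v -1.462 -1.765 0.4
v -0.928 -2.332 2.241
v -3.666 1.21 0.576
v -2.915 1.173 1.524
v -4.745 -0.213 1.376
v -3.994 -0.25 2.324
v -4.708 0.712 2.155
v -4.041 1.591 1.661
v -3.619 -0.631 1.239
v -2.952 0.248 0.745
v -2.886 0.035 1.933
v -3.559 0.865 2.499
v -4.101 0.095 0.401
v -4.774 0.925 0.967
v -3.196 1.316 0.98
v -4.464 -0.356 1.92
v -4.884 0.209 1.821
v -4.443 0.187 2.378
v -3.858 1.562 1.06
v -3.416 1.54 1.617
v -4.471 1.269 1.988
v -4.244 -0.58 1.283
v -3.802 -0.602 1.84
v -3.217 0.773 0.522
v -2.776 0.751 1.079
v -3.189 -0.309 0.912
v -2.737 0.626 1.777
v -3.372 -0.21 2.248
v -3.151 -0.434 1.61
v -2.759 0.083 1.32
v -3.133 1.113 2.11
v -3.767 0.277 2.58
v -4.187 0.842 2.481
v -3.795 1.359 2.191
v -3.116 0.445 2.351
v -3.893 0.683 0.32
v -4.527 -0.153 0.79
v -3.865 -0.399 0.709
v -3.473 0.118 0.419
v -4.288 1.17 0.652
v -4.923 0.334 1.123
v -4.901 0.877 1.58
v -4.509 1.394 1.29
v -4.544 0.515 0.549
f 2 4 1
f 5 2 1
f 1 4 3
f 3 5 1
f 2 8 4
f 6 2 5
f 6 8 2
f 4 8 3
f 7 5 3
f 3 8 7
f 7 6 5
f 8 6 7
f 10 9 12
f 10 12 11
f 12 9 13
f 12 13 11
f 13 9 14
f 13 14 11
f 14 9 15
f 14 15 11
f 15 9 16
f 15 16 11
f 16 9 17
f 16 17 11
f 17 9 18
f 17 18 11
f 18 9 19
f 18 19 11
f 19 9 20
f 19 20 11
f 20 9 10
f 20 10 11
f 22 21 25
f 22 25 23
f 23 25 26
f 23 26 24
f 25 21 27
f 25 27 26
f 26 27 28
f 26 28 24
f 27 21 29
f 27 29 28
f 28 29 30
f 28 30 24
f 29 21 31
f 29 31 30
f 30 31 32
f 30 32 24
f 31 21 33
f 31 33 32
f 32 33 34
f 32 34 24
f 33 21 35
f 33 35 34
f 34 35 36
f 34 36 24
f 35 21 37
f 35 37 36
f 36 37 38
f 36 38 24
f 37 21 39
f 37 39 38
f 38 39 40
f 38 40 24
f 39 21 22
f 39 22 40
f 40 22 23
f 40 23 24
f 41 78 57
f 78 52 81
f 57 81 46
f 78 81 57
f 41 57 53
f 57 46 58
f 53 58 42
f 57 58 53
f 41 53 62
f 53 42 63
f 62 63 48
f 53 63 62
f 41 62 74
f 62 48 77
f 74 77 51
f 62 77 74
f 41 74 78
f 74 51 82
f 78 82 52
f 74 82 78
f 42 58 69
f 58 46 72
f 69 72 50
f 58 72 69
f 46 81 59
f 81 52 80
f 59 80 45
f 81 80 59
f 52 82 79
f 82 51 75
f 79 75 43
f 82 75 79
f 51 77 76
f 77 48 64
f 76 64 47
f 77 64 76
f 48 63 68
f 63 42 65
f 68 65 49
f 63 65 68
f 44 70 56
f 70 50 71
f 56 71 45
f 70 71 56
f 44 56 54
f 56 45 55
f 54 55 43
f 56 55 54
f 44 54 61
f 54 43 60
f 61 60 47
f 54 60 61
f 44 61 66
f 61 47 67
f 66 67 49
f 61 67 66
f 44 66 70
f 66 49 73
f 70 73 50
f 66 73 70
f 45 71 59
f 71 50 72
f 59 72 46
f 71 72 59
f 43 55 79
f 55 45 80
f 79 80 52
f 55 80 79
f 47 60 76
f 60 43 75
f 76 75 51
f 60 75 76
f 49 67 68
f 67 47 64
f 68 64 48
f 67 64 68
f 50 73 69
f 73 49 65
f 69 65 42
f 73 65 69



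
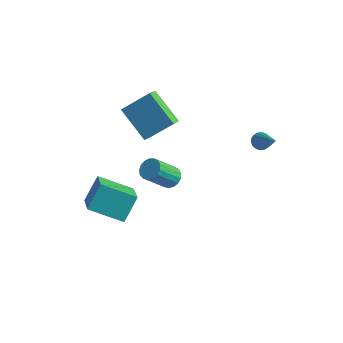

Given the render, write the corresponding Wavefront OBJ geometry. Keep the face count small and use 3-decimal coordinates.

v 1.686 4.436 0.863
v 2.01 4.853 0.817
v 3.014 3.564 2.297
v 1.865 4.918 0.991
v 1.684 4.888 1.14
v 1.504 4.768 1.234
v 1.36 4.582 1.254
v 1.28 4.368 1.197
v 1.281 4.167 1.074
v 1.362 4.019 0.909
v 1.508 3.954 0.735
v 1.688 3.984 0.586
v 1.868 4.104 0.492
v 2.012 4.289 0.472
v 2.092 4.504 0.529
v 2.091 4.705 0.652
v -0.565 -0.359 0.665
v -0.115 -0.126 1.038
v -0.644 -1.168 2.328
v -1.095 -1.401 1.955
v -0.35 0.055 1.088
v -0.879 -0.986 2.378
v -0.635 0.142 1.041
v -1.164 -0.9 2.331
v -0.904 0.113 0.908
v -1.433 -0.928 2.197
v -1.096 -0.023 0.719
v -1.625 -1.065 2.009
v -1.166 -0.237 0.518
v -1.695 -1.278 1.807
v -1.098 -0.478 0.351
v -1.627 -1.52 1.64
v -0.909 -0.693 0.255
v -1.438 -1.734 1.545
v -0.64 -0.831 0.254
v -1.169 -1.872 1.543
v -0.355 -0.86 0.347
v -0.884 -1.902 1.636
v -0.118 -0.776 0.513
v -0.647 -1.817 1.802
v 0.017 -0.595 0.713
v -0.512 -1.637 2.003
v 0.018 -0.361 0.903
v -0.511 -1.402 2.193
v -3.142 1.191 1.051
v -4.832 1.621 2.309
v -3.313 1.952 0.563
v -5.003 2.381 1.821
v -2.057 2.159 2.179
v -3.747 2.588 3.437
v -2.228 2.919 1.691
v -3.918 3.349 2.949
v -3.458 -3.365 -0.968
v -3.359 -2.331 0.222
v -4.554 -2.104 -1.973
v -4.455 -1.069 -0.783
v -1.825 -2.591 -1.777
v -1.726 -1.556 -0.587
v -2.921 -1.329 -2.782
v -2.822 -0.295 -1.592
f 2 1 4
f 2 4 3
f 4 1 5
f 4 5 3
f 5 1 6
f 5 6 3
f 6 1 7
f 6 7 3
f 7 1 8
f 7 8 3
f 8 1 9
f 8 9 3
f 9 1 10
f 9 10 3
f 10 1 11
f 10 11 3
f 11 1 12
f 11 12 3
f 12 1 13
f 12 13 3
f 13 1 14
f 13 14 3
f 14 1 15
f 14 15 3
f 15 1 16
f 15 16 3
f 16 1 2
f 16 2 3
f 18 17 21
f 18 21 19
f 19 21 22
f 19 22 20
f 21 17 23
f 21 23 22
f 22 23 24
f 22 24 20
f 23 17 25
f 23 25 24
f 24 25 26
f 24 26 20
f 25 17 27
f 25 27 26
f 26 27 28
f 26 28 20
f 27 17 29
f 27 29 28
f 28 29 30
f 28 30 20
f 29 17 31
f 29 31 30
f 30 31 32
f 30 32 20
f 31 17 33
f 31 33 32
f 32 33 34
f 32 34 20
f 33 17 35
f 33 35 34
f 34 35 36
f 34 36 20
f 35 17 37
f 35 37 36
f 36 37 38
f 36 38 20
f 37 17 39
f 37 39 38
f 38 39 40
f 38 40 20
f 39 17 41
f 39 41 40
f 40 41 42
f 40 42 20
f 41 17 43
f 41 43 42
f 42 43 44
f 42 44 20
f 43 17 18
f 43 18 44
f 44 18 19
f 44 19 20
f 46 48 45
f 49 46 45
f 45 48 47
f 47 49 45
f 46 52 48
f 50 46 49
f 50 52 46
f 48 52 47
f 51 49 47
f 47 52 51
f 51 50 49
f 52 50 51
f 54 56 53
f 57 54 53
f 53 56 55
f 55 57 53
f 54 60 56
f 58 54 57
f 58 60 54
f 56 60 55
f 59 57 55
f 55 60 59
f 59 58 57
f 60 58 59

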